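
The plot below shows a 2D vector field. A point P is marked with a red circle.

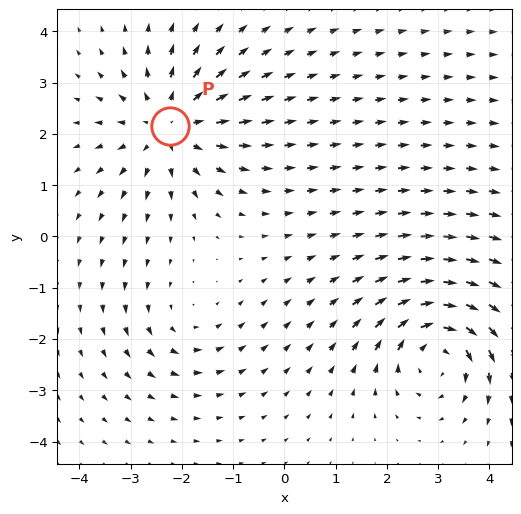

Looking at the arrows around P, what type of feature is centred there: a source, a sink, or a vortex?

source

At P (-2.2, 2.2) the arrows spread outward. Divergence about +4, curl ≈0 — positive divergence with near-zero curl is a source.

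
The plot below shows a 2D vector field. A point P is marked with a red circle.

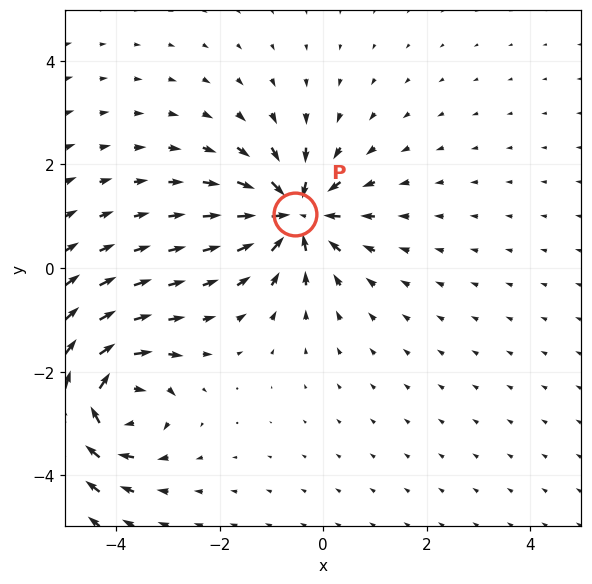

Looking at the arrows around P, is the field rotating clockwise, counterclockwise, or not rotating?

Near P at (-0.6, 1.0) the arrows show no circulation. The curl there is ≈0.

not rotating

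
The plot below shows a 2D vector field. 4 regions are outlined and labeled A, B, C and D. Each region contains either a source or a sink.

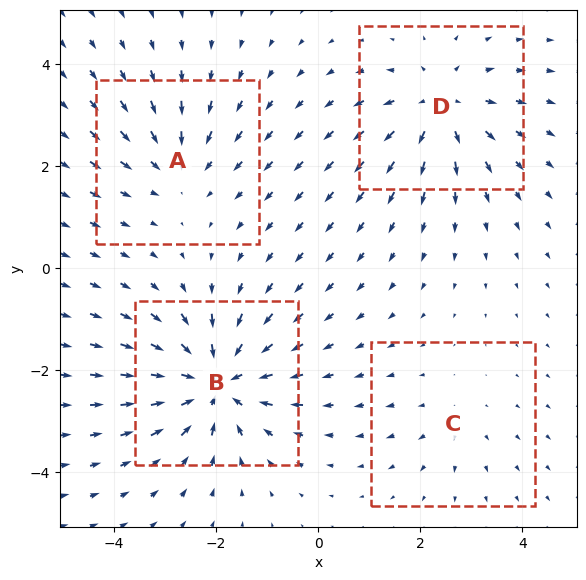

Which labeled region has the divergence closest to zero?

Divergence at each region's feature centre — A: about -3, B: about -7, C: about +2, D: about +5. Region C is closest to zero.

C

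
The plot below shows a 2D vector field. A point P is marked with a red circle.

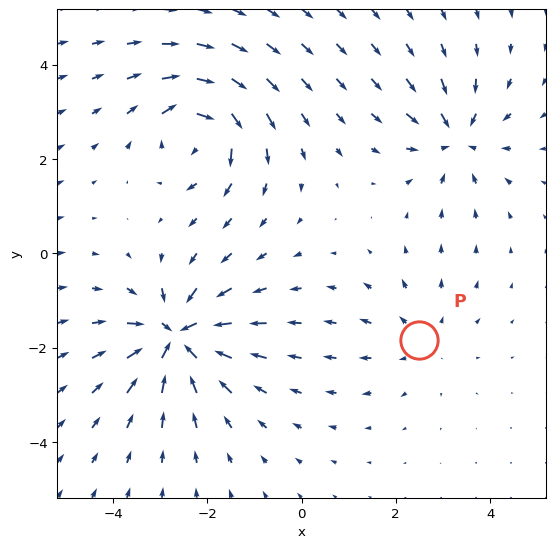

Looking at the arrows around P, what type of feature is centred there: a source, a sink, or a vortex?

source

At P (2.5, -1.8) the arrows spread outward. Divergence about +2, curl ≈0 — positive divergence with near-zero curl is a source.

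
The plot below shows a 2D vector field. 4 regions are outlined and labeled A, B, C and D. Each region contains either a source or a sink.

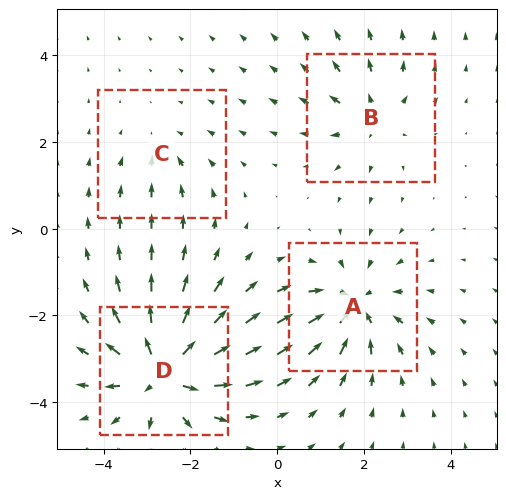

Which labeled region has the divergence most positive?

Divergence at each region's feature centre — A: about -5, B: about +4, C: about -2, D: about +7. Region D is most positive.

D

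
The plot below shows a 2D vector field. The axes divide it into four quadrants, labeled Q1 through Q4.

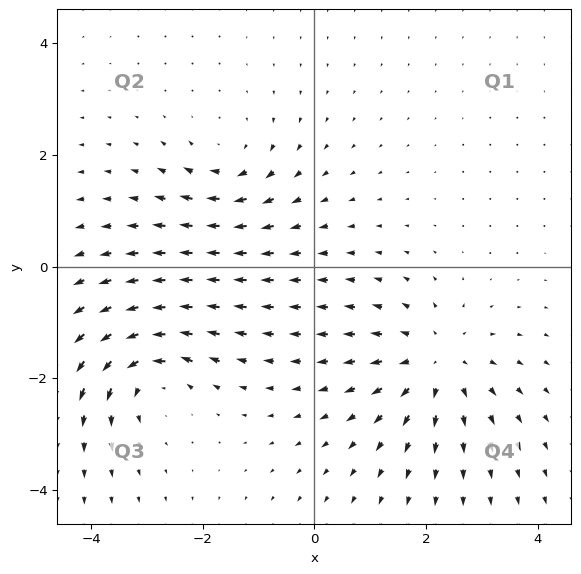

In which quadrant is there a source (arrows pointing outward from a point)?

Q4

The source sits at approximately (2.2, -1.7), which lies in quadrant Q4. The divergence there is about +5, positive as expected for a source.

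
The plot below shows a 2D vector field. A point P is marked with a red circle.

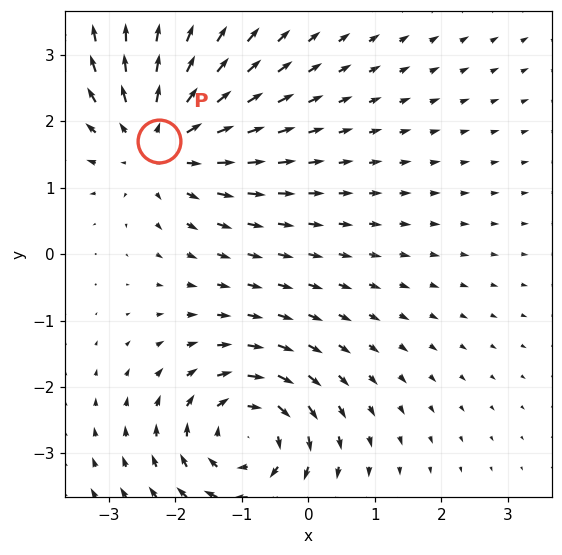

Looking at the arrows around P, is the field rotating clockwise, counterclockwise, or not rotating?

Near P at (-2.2, 1.7) the arrows show no circulation. The curl there is ≈0.

not rotating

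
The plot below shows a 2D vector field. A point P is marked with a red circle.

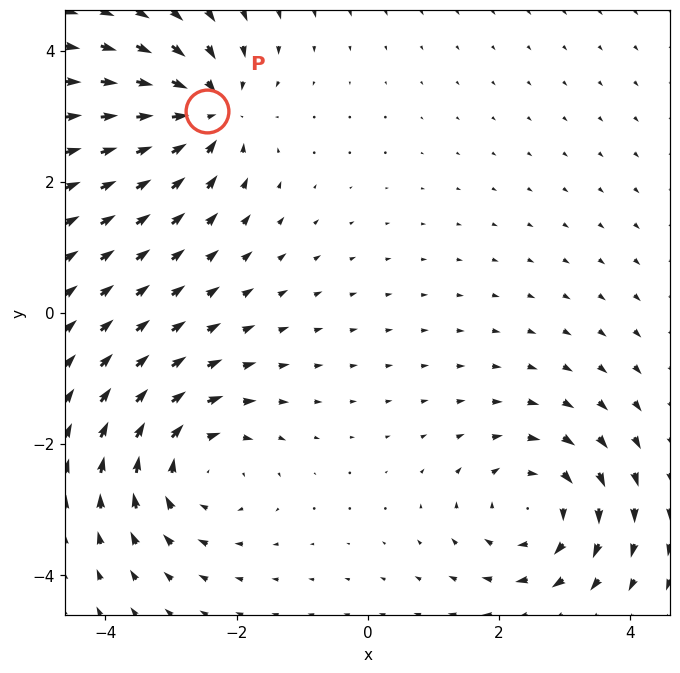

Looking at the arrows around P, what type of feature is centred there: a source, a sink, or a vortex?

sink

At P (-2.4, 3.1) the arrows converge inward. Divergence about -6, curl ≈0 — negative divergence with near-zero curl is a sink.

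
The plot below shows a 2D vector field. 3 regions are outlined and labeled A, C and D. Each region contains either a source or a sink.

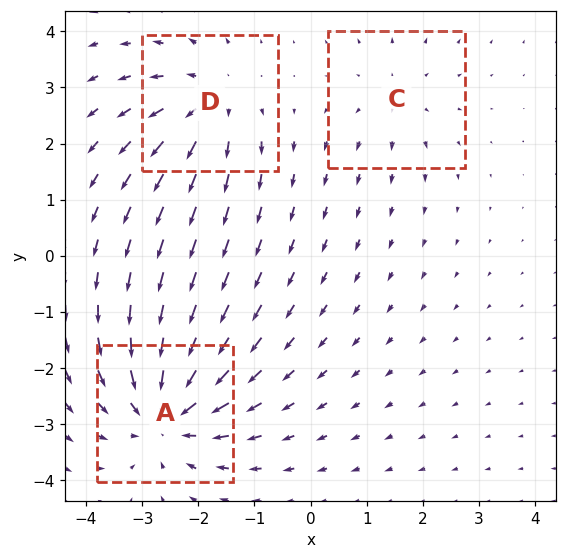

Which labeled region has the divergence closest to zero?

C

Divergence at each region's feature centre — A: about -5, C: about +2, D: about +3. Region C is closest to zero.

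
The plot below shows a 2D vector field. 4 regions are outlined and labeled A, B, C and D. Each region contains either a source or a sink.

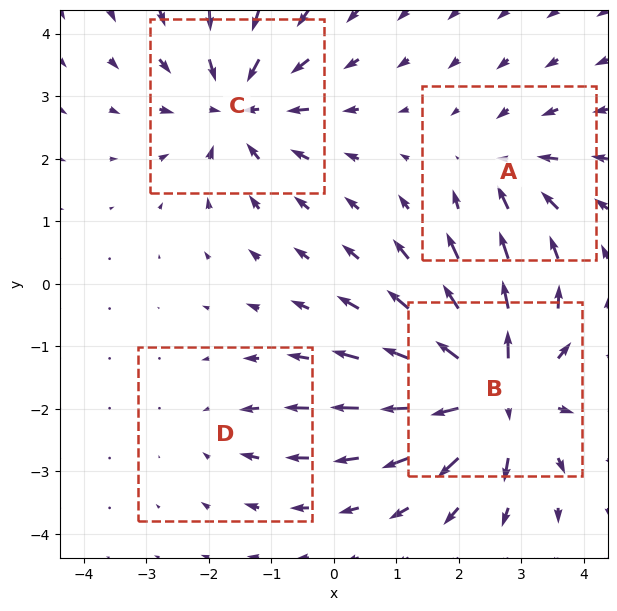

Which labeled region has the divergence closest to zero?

D

Divergence at each region's feature centre — A: about -4, B: about +8, C: about -6, D: about -2. Region D is closest to zero.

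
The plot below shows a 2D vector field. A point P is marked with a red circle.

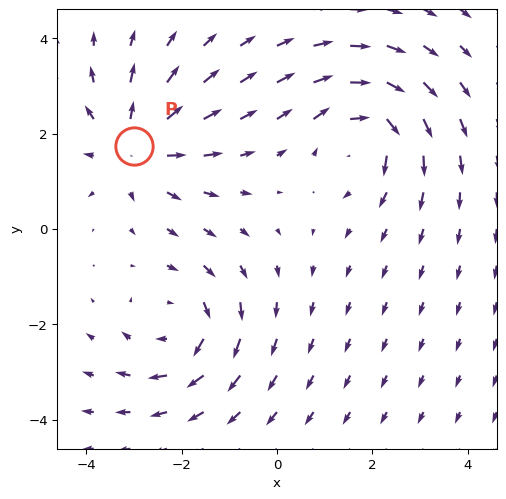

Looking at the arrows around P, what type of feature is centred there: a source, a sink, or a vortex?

source

At P (-3.0, 1.7) the arrows spread outward. Divergence about +4, curl ≈0 — positive divergence with near-zero curl is a source.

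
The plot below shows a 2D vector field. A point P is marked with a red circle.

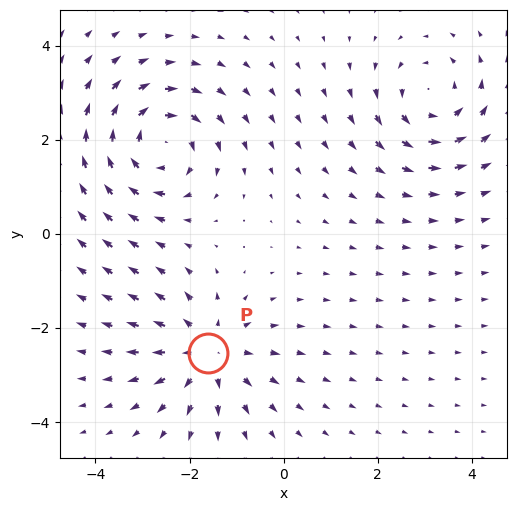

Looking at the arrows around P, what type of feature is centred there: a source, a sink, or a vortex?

At P (-1.6, -2.5) the arrows spread outward. Divergence about +4, curl ≈0 — positive divergence with near-zero curl is a source.

source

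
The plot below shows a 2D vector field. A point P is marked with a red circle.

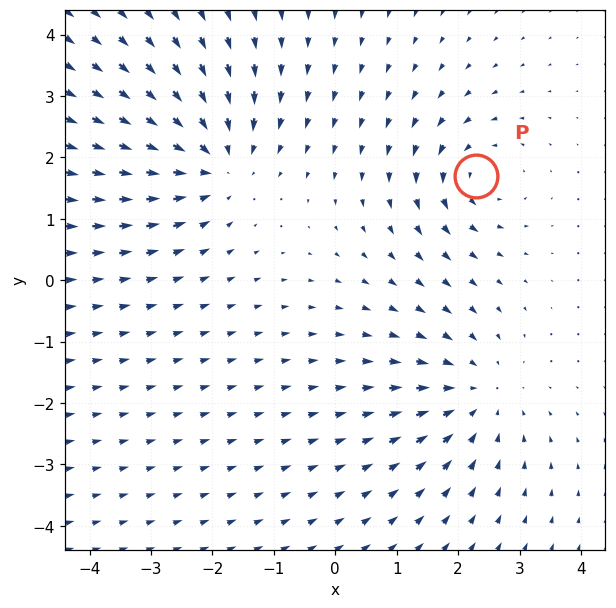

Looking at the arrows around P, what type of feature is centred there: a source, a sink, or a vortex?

At P (2.3, 1.7) the arrows circulate counterclockwise. Divergence ≈0, curl about +5 — near-zero divergence with nonzero curl is a vortex.

vortex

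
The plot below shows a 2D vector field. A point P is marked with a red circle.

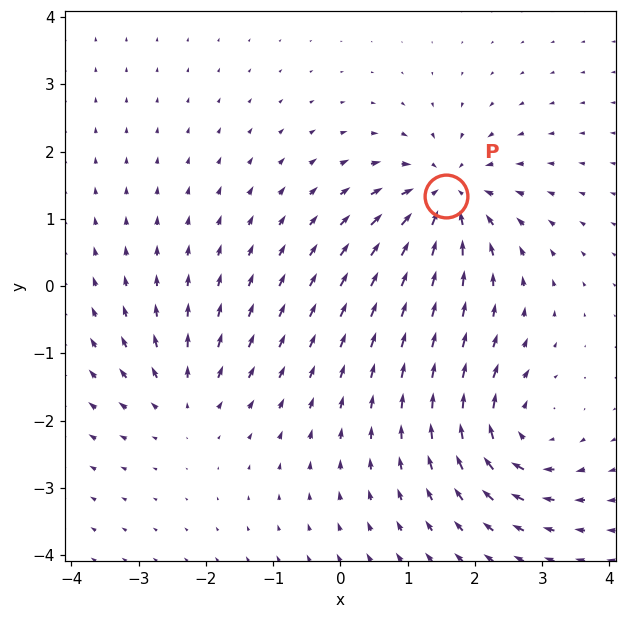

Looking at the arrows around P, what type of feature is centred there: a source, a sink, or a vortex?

sink

At P (1.6, 1.3) the arrows converge inward. Divergence about -7, curl ≈0 — negative divergence with near-zero curl is a sink.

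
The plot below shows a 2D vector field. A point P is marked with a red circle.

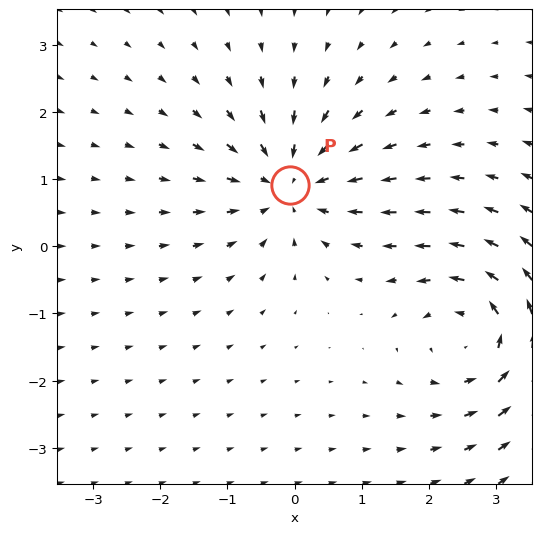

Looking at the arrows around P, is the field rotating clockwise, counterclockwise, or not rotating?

Near P at (-0.1, 0.9) the arrows show no circulation. The curl there is ≈0.

not rotating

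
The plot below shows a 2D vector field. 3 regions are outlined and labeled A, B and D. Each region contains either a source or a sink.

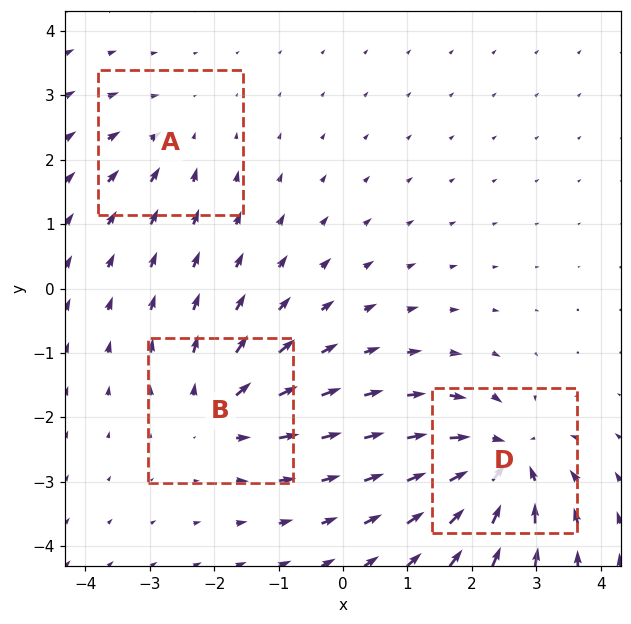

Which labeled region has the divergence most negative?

Divergence at each region's feature centre — A: about -3, B: about +4, D: about -6. Region D is most negative.

D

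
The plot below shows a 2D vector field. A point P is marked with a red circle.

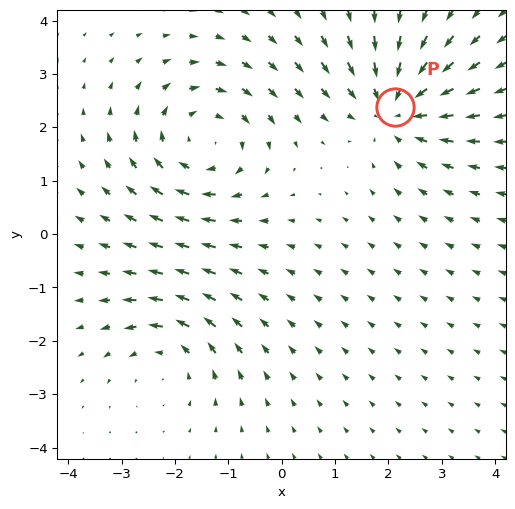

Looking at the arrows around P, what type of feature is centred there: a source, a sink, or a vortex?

At P (2.1, 2.4) the arrows converge inward. Divergence about -4, curl ≈0 — negative divergence with near-zero curl is a sink.

sink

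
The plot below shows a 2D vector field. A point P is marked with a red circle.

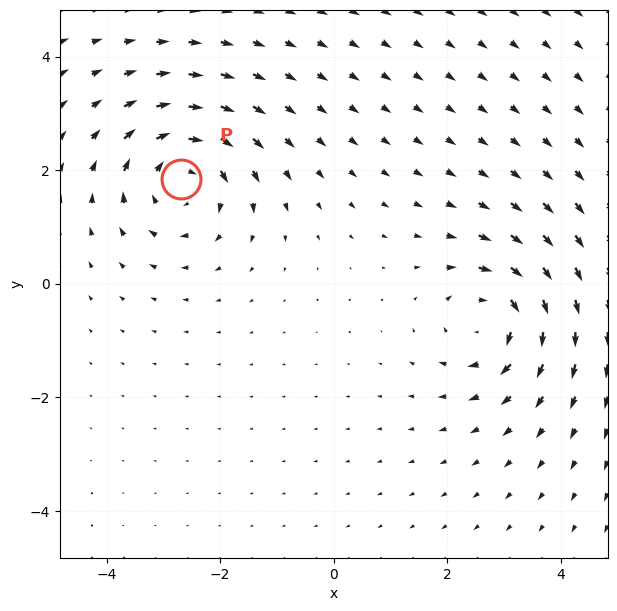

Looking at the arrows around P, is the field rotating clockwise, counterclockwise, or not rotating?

Near P at (-2.7, 1.8) the arrows circulate clockwise. The curl (z-component) there is about -6; negative curl means clockwise rotation.

clockwise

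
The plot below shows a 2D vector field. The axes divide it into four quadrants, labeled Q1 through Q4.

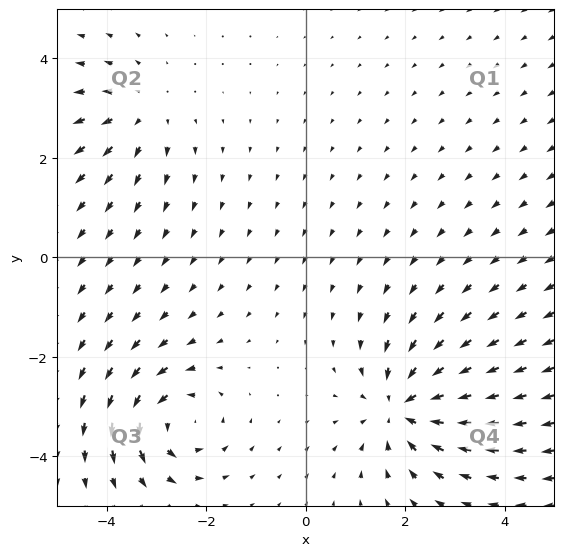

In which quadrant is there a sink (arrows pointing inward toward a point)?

The sink sits at approximately (2.0, -3.0), which lies in quadrant Q4. The divergence there is about -5, negative as expected for a sink.

Q4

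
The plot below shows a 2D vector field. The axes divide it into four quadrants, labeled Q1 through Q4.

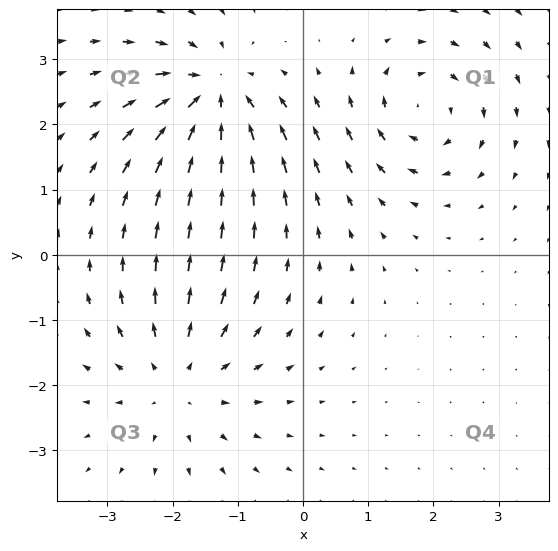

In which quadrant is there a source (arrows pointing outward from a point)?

The source sits at approximately (-1.9, -1.9), which lies in quadrant Q3. The divergence there is about +4, positive as expected for a source.

Q3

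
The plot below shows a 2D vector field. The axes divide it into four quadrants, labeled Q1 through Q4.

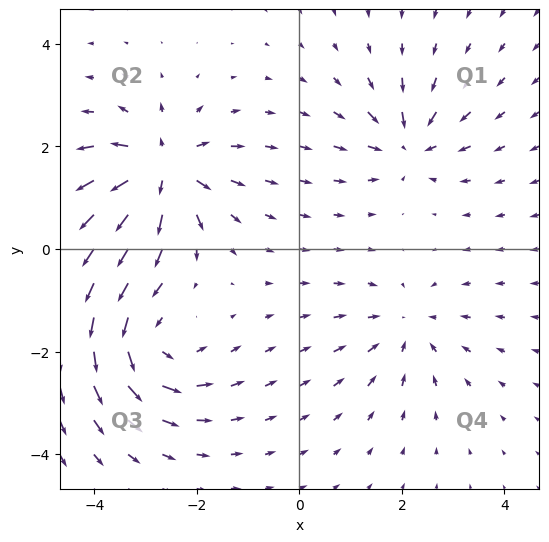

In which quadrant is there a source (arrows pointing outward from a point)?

The source sits at approximately (-2.7, 1.5), which lies in quadrant Q2. The divergence there is about +7, positive as expected for a source.

Q2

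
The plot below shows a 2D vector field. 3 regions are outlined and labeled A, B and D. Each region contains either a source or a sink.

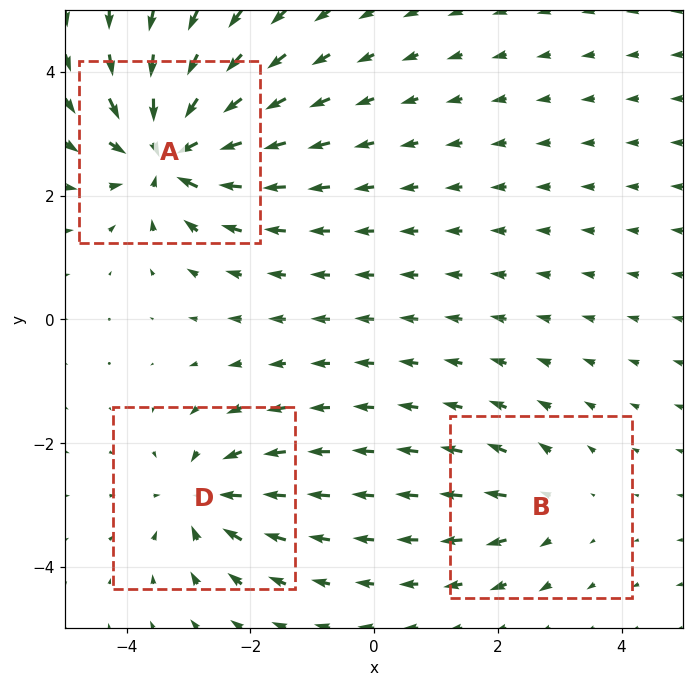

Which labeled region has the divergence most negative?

A

Divergence at each region's feature centre — A: about -6, B: about +2, D: about -4. Region A is most negative.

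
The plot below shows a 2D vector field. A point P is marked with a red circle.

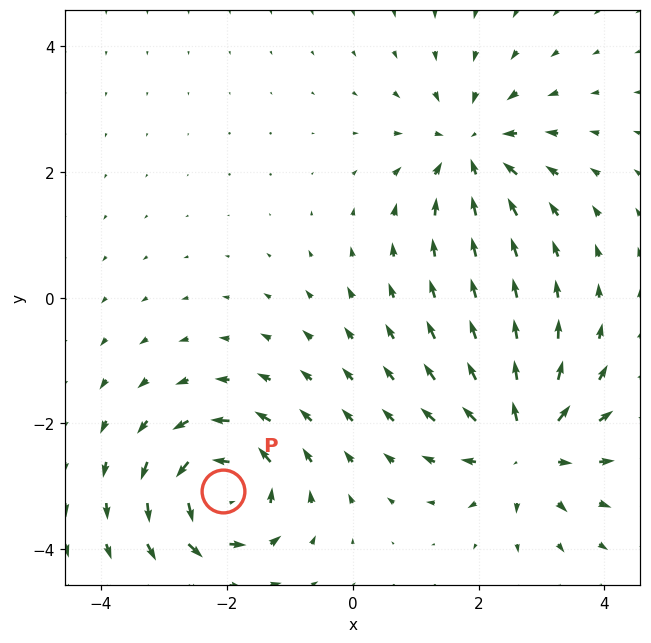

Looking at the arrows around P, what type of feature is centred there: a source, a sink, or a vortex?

vortex

At P (-2.1, -3.1) the arrows circulate counterclockwise. Divergence ≈0, curl about +7 — near-zero divergence with nonzero curl is a vortex.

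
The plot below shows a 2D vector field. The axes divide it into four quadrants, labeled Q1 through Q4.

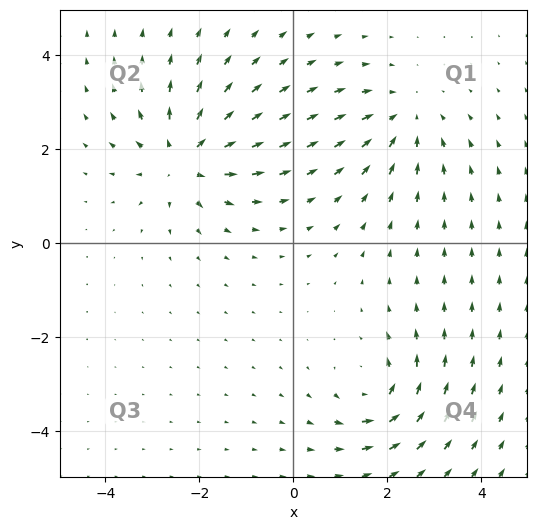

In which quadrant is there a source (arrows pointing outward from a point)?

The source sits at approximately (-2.3, 1.8), which lies in quadrant Q2. The divergence there is about +5, positive as expected for a source.

Q2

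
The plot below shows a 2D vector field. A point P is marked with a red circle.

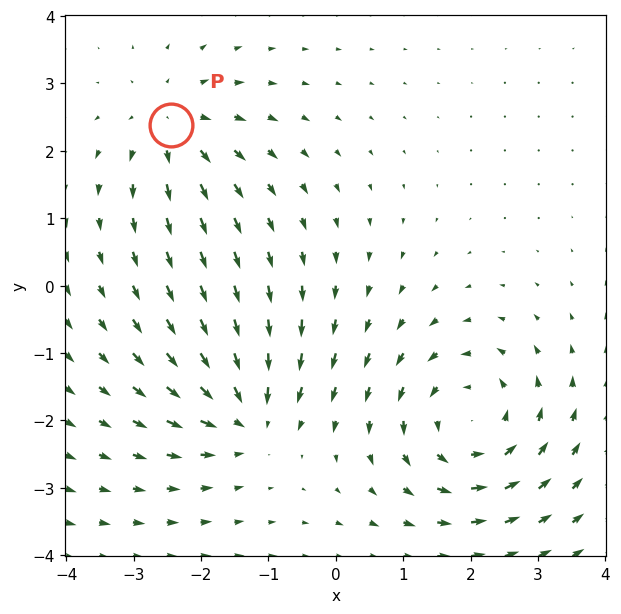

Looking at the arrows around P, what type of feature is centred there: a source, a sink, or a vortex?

source

At P (-2.4, 2.4) the arrows spread outward. Divergence about +3, curl ≈0 — positive divergence with near-zero curl is a source.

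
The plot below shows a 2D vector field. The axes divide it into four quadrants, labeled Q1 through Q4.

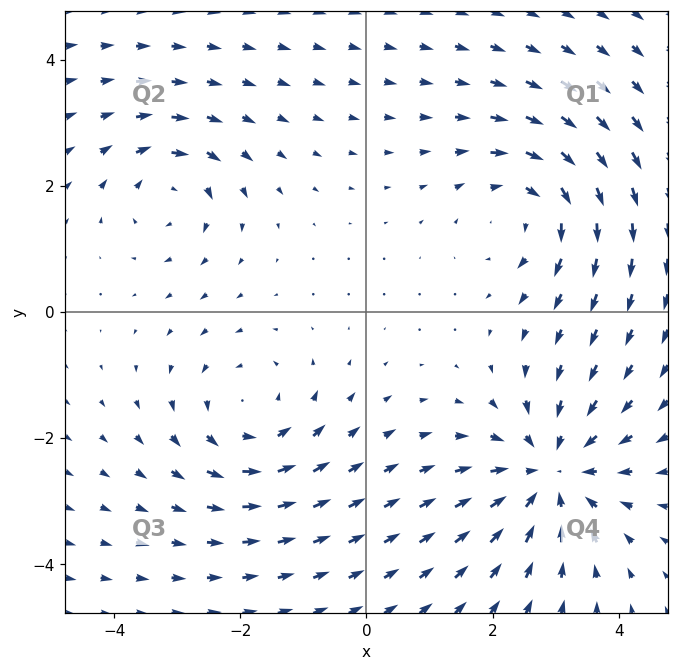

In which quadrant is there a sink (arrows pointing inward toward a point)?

The sink sits at approximately (2.9, -2.5), which lies in quadrant Q4. The divergence there is about -4, negative as expected for a sink.

Q4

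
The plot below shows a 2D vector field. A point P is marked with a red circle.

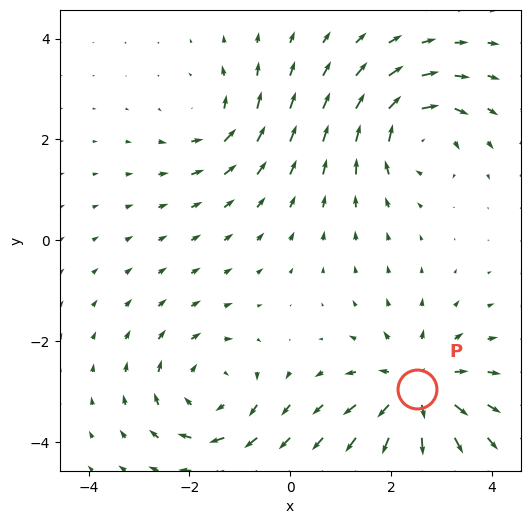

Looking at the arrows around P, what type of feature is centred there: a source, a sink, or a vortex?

At P (2.5, -2.9) the arrows spread outward. Divergence about +5, curl ≈0 — positive divergence with near-zero curl is a source.

source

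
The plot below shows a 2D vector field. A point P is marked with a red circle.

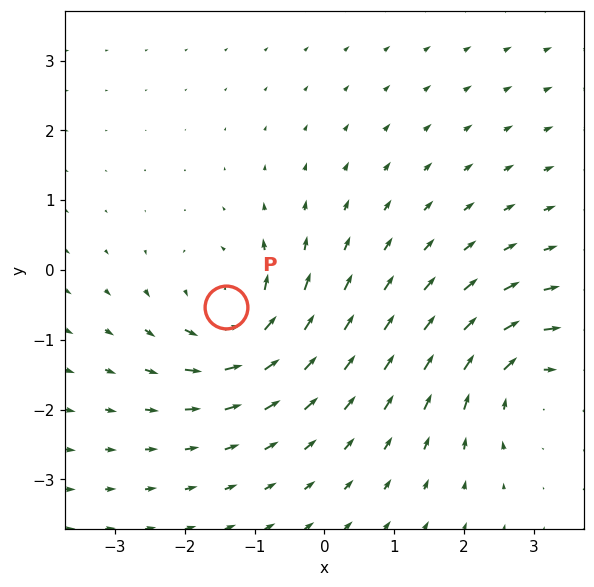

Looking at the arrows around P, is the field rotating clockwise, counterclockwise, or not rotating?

counterclockwise

Near P at (-1.4, -0.5) the arrows circulate counterclockwise. The curl (z-component) there is about +4; positive curl means counterclockwise rotation.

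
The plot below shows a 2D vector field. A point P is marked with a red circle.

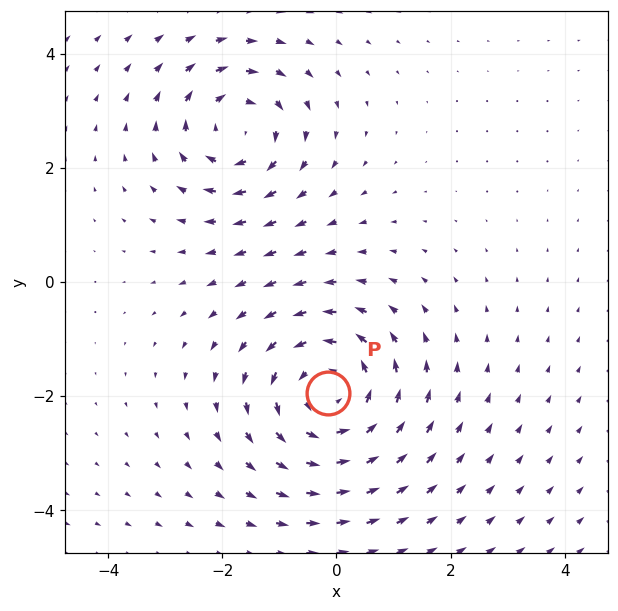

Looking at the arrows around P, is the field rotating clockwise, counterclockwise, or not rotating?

Near P at (-0.1, -2.0) the arrows circulate counterclockwise. The curl (z-component) there is about +4; positive curl means counterclockwise rotation.

counterclockwise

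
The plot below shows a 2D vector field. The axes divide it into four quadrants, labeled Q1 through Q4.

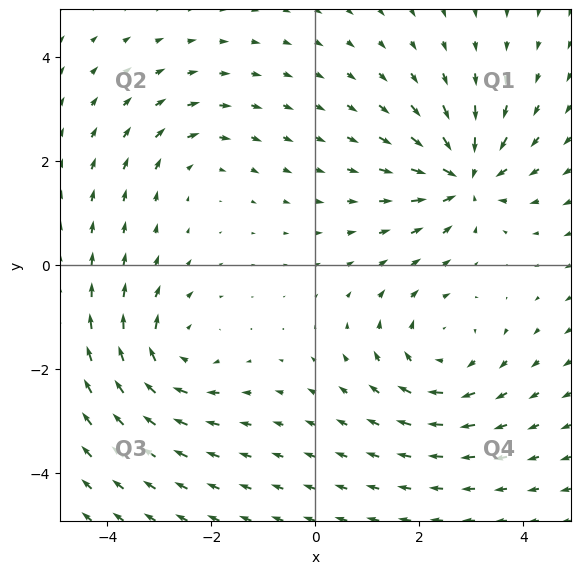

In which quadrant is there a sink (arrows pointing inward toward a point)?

Q1

The sink sits at approximately (2.9, 1.7), which lies in quadrant Q1. The divergence there is about -6, negative as expected for a sink.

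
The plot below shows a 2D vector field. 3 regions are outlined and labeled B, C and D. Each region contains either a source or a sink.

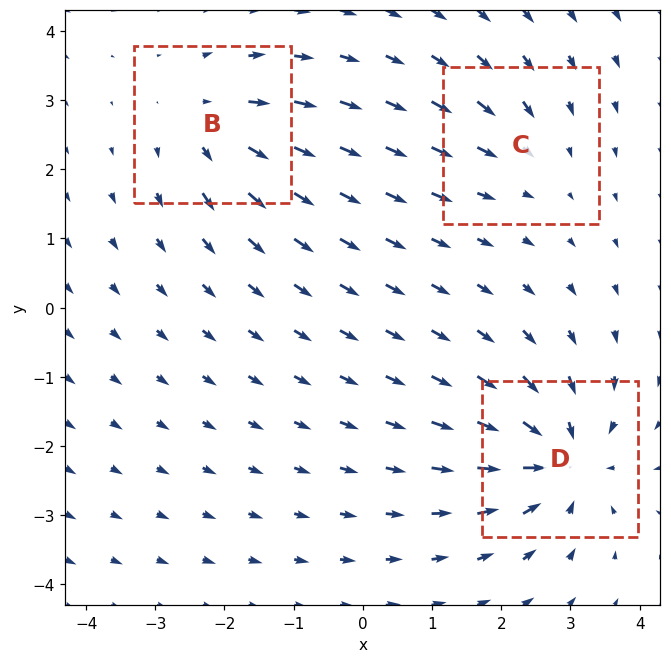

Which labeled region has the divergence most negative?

Divergence at each region's feature centre — B: about +4, C: about -2, D: about -5. Region D is most negative.

D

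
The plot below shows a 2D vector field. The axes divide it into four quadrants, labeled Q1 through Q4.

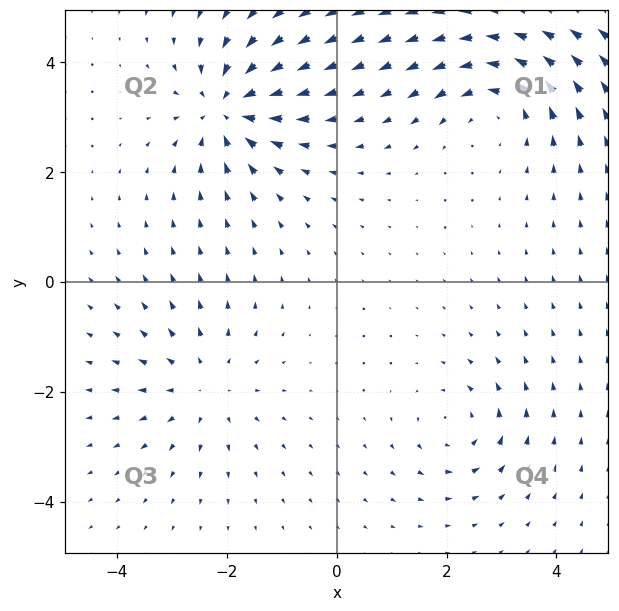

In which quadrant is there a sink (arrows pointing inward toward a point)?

Q2

The sink sits at approximately (-2.0, 3.1), which lies in quadrant Q2. The divergence there is about -6, negative as expected for a sink.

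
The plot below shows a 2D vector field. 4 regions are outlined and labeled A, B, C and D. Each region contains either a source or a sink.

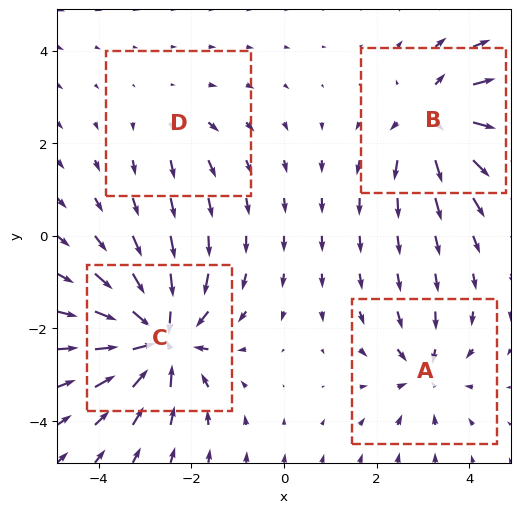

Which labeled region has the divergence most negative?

Divergence at each region's feature centre — A: about -4, B: about +5, C: about -8, D: about +2. Region C is most negative.

C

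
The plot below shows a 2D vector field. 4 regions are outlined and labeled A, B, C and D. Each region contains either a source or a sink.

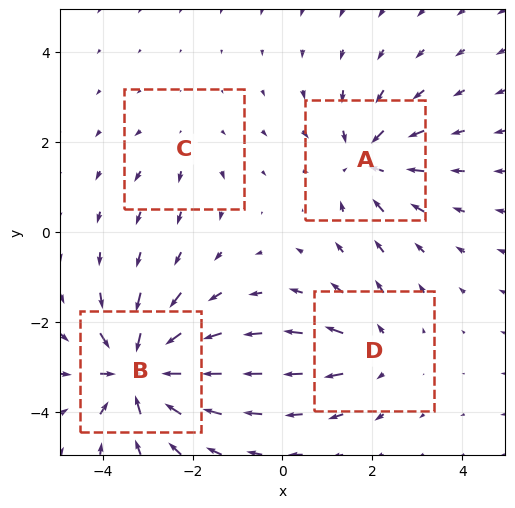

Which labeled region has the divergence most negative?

Divergence at each region's feature centre — A: about -5, B: about -7, C: about +2, D: about +4. Region B is most negative.

B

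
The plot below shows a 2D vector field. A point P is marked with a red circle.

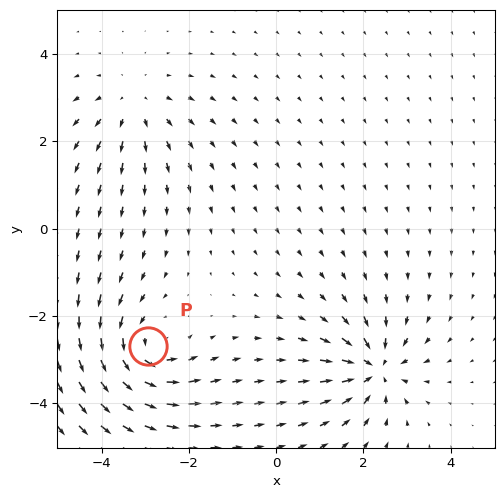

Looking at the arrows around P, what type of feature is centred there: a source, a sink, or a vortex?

At P (-2.9, -2.7) the arrows circulate counterclockwise. Divergence ≈0, curl about +5 — near-zero divergence with nonzero curl is a vortex.

vortex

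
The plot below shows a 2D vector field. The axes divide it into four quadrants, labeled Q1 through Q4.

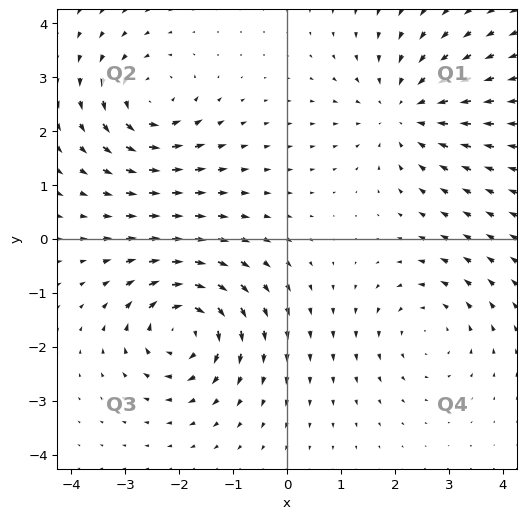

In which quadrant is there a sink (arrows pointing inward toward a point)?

Q1

The sink sits at approximately (2.2, 2.4), which lies in quadrant Q1. The divergence there is about -3, negative as expected for a sink.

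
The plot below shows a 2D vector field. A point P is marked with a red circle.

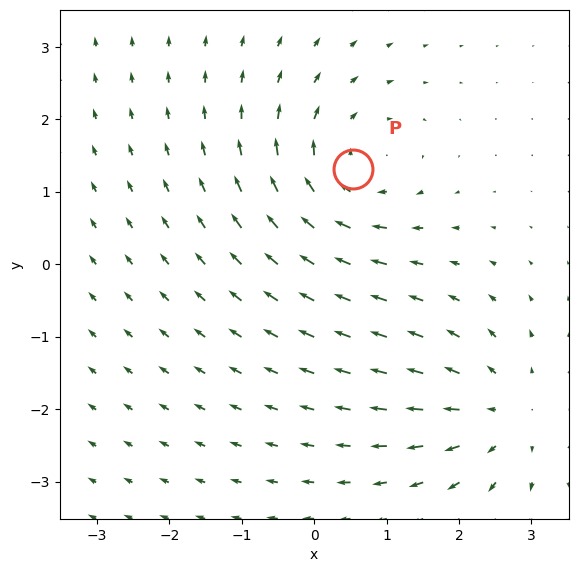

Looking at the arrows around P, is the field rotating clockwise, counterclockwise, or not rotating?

clockwise

Near P at (0.5, 1.3) the arrows circulate clockwise. The curl (z-component) there is about -4; negative curl means clockwise rotation.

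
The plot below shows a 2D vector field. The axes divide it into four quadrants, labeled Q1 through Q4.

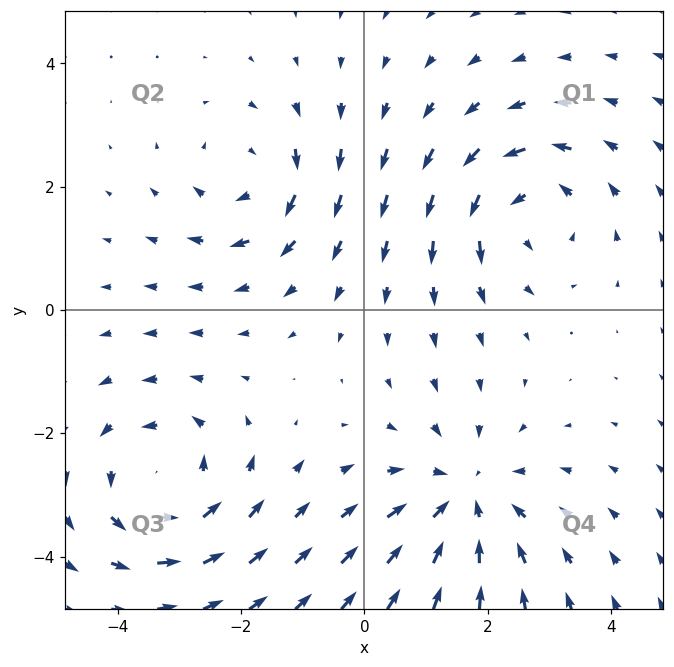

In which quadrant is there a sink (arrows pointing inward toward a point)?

The sink sits at approximately (1.6, -3.0), which lies in quadrant Q4. The divergence there is about -4, negative as expected for a sink.

Q4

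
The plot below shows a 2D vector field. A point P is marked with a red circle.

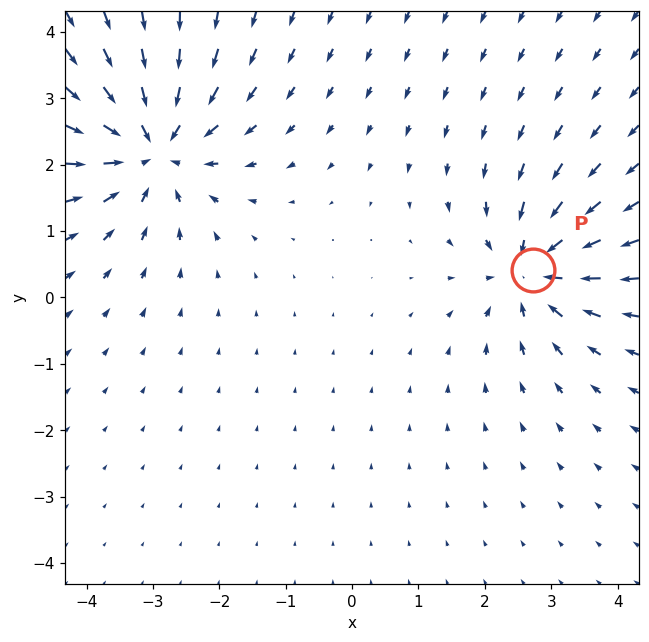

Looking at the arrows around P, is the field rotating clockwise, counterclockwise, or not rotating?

Near P at (2.7, 0.4) the arrows show no circulation. The curl there is ≈0.

not rotating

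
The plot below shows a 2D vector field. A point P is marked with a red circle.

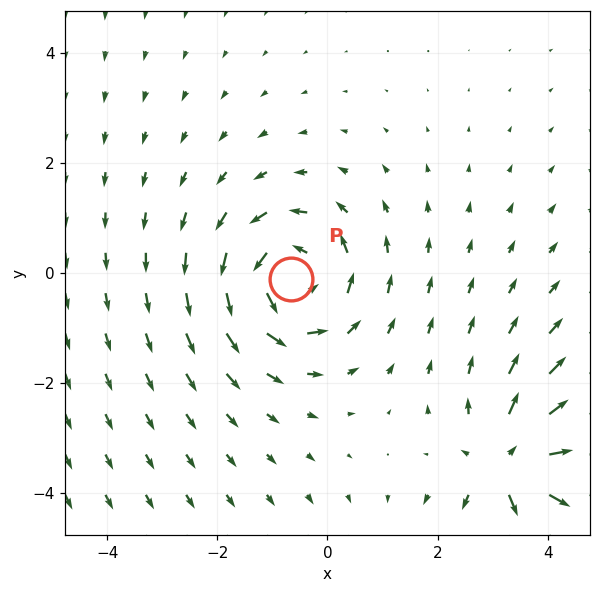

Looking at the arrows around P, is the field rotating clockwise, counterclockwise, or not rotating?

counterclockwise

Near P at (-0.7, -0.1) the arrows circulate counterclockwise. The curl (z-component) there is about +3; positive curl means counterclockwise rotation.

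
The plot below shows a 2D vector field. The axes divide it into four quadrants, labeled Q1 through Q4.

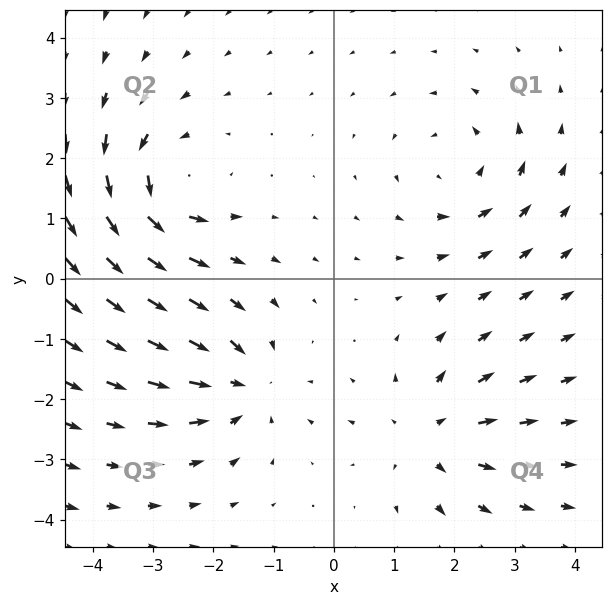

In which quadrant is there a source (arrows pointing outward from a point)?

The source sits at approximately (1.6, -2.6), which lies in quadrant Q4. The divergence there is about +3, positive as expected for a source.

Q4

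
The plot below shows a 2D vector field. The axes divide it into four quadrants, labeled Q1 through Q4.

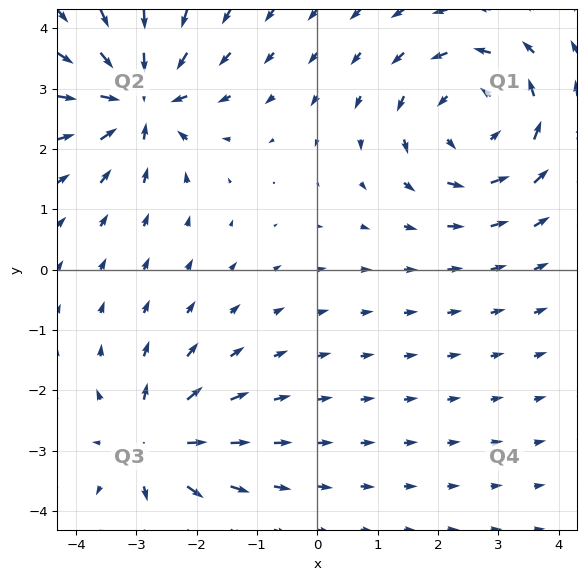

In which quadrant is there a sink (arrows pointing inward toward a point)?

The sink sits at approximately (-2.9, 2.8), which lies in quadrant Q2. The divergence there is about -5, negative as expected for a sink.

Q2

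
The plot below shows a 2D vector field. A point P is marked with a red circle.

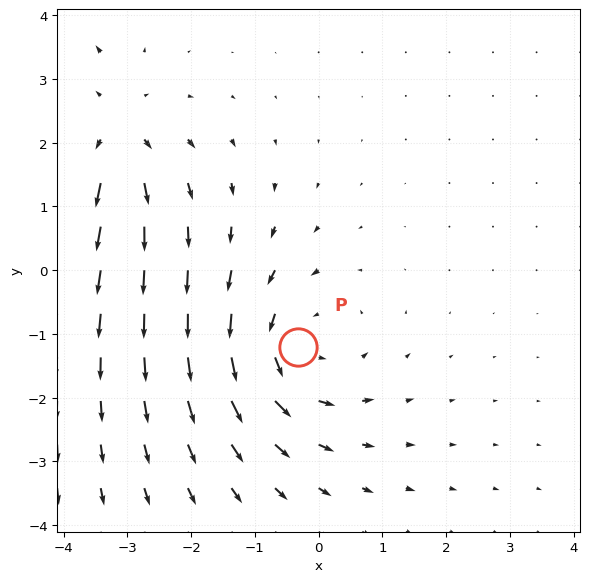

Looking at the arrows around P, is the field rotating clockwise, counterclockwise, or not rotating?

counterclockwise

Near P at (-0.3, -1.2) the arrows circulate counterclockwise. The curl (z-component) there is about +4; positive curl means counterclockwise rotation.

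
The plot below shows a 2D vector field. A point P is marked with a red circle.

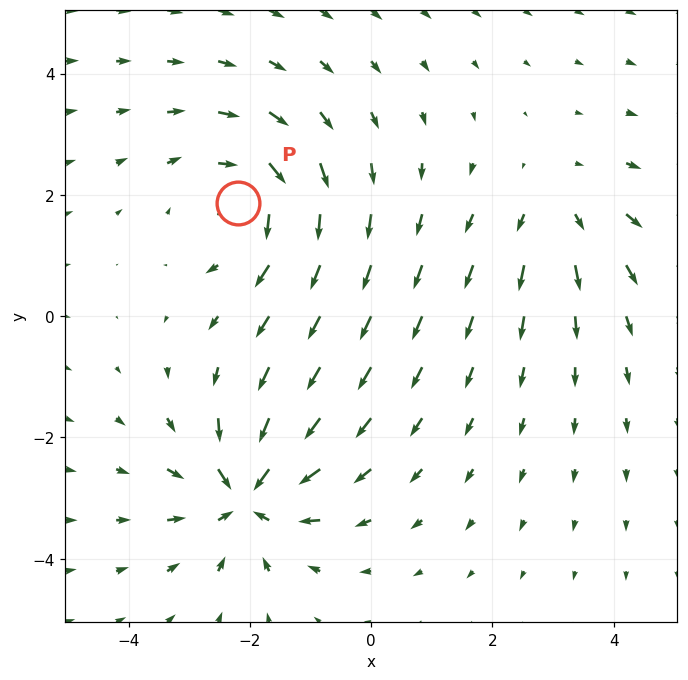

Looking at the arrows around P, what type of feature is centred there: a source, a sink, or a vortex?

vortex

At P (-2.2, 1.9) the arrows circulate clockwise. Divergence ≈0, curl about -3 — near-zero divergence with nonzero curl is a vortex.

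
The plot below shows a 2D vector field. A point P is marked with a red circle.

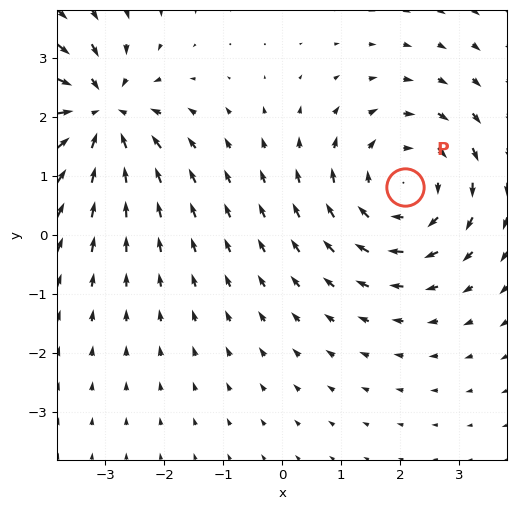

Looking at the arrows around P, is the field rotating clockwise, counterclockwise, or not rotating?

clockwise

Near P at (2.1, 0.8) the arrows circulate clockwise. The curl (z-component) there is about -4; negative curl means clockwise rotation.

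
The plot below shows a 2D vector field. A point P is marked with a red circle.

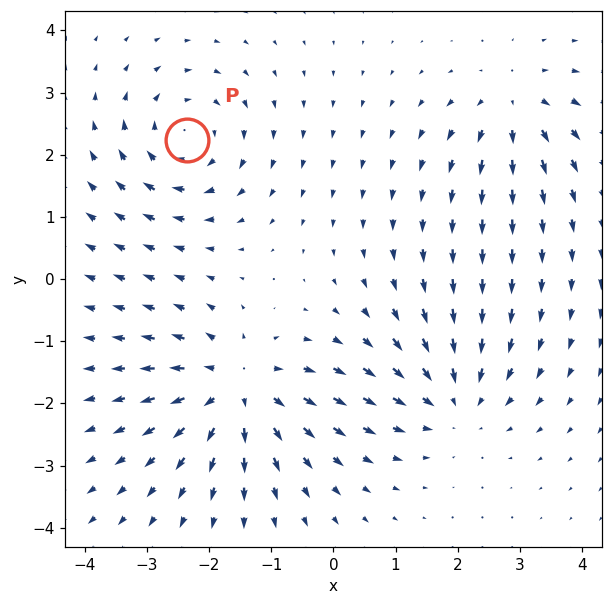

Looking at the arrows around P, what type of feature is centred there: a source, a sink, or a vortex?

At P (-2.4, 2.2) the arrows circulate clockwise. Divergence ≈0, curl about -4 — near-zero divergence with nonzero curl is a vortex.

vortex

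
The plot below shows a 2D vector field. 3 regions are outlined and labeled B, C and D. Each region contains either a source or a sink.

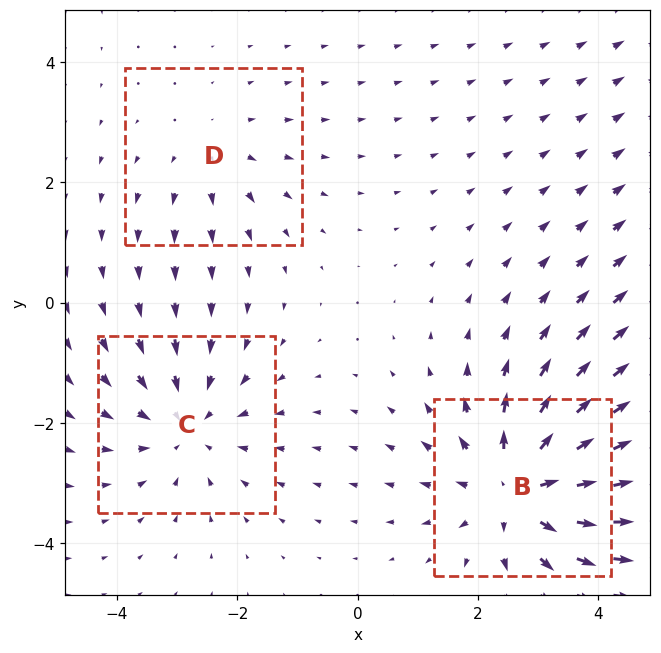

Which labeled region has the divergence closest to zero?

Divergence at each region's feature centre — B: about +4, C: about -3, D: about +2. Region D is closest to zero.

D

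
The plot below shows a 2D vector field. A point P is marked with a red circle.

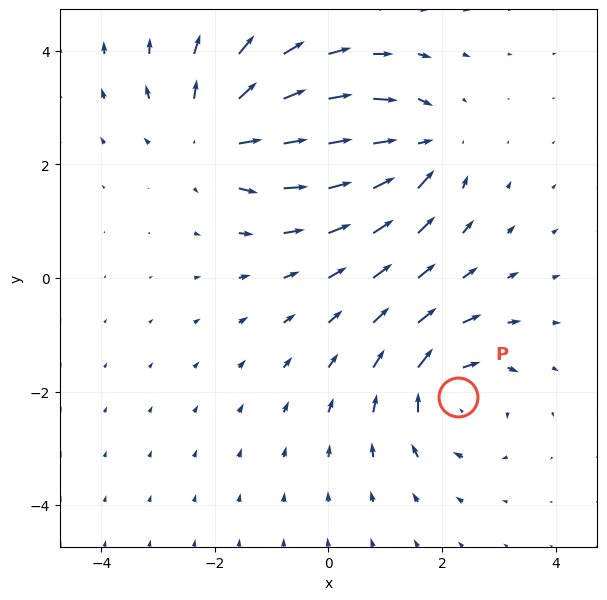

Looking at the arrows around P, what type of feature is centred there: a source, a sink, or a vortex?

At P (2.3, -2.1) the arrows circulate clockwise. Divergence ≈0, curl about -4 — near-zero divergence with nonzero curl is a vortex.

vortex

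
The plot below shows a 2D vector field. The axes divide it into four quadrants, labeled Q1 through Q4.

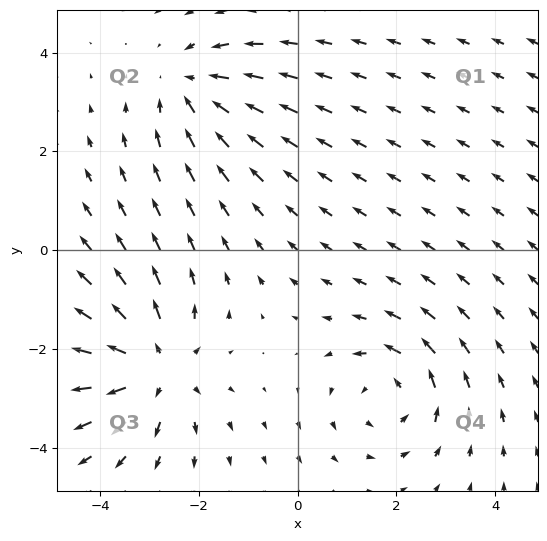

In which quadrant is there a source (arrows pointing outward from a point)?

The source sits at approximately (-2.9, -2.4), which lies in quadrant Q3. The divergence there is about +4, positive as expected for a source.

Q3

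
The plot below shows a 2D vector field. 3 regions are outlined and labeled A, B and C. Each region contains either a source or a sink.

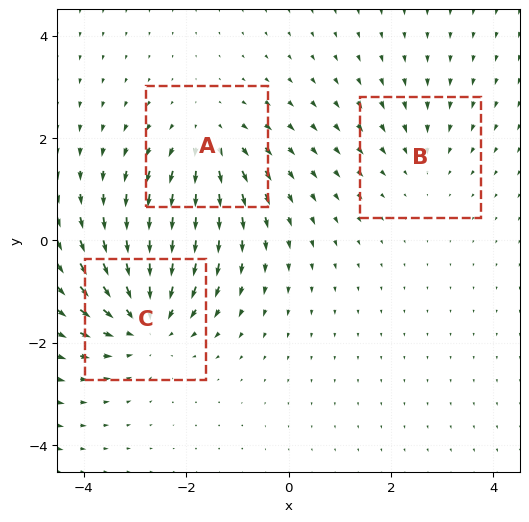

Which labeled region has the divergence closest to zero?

Divergence at each region's feature centre — A: about +3, B: about -2, C: about -4. Region B is closest to zero.

B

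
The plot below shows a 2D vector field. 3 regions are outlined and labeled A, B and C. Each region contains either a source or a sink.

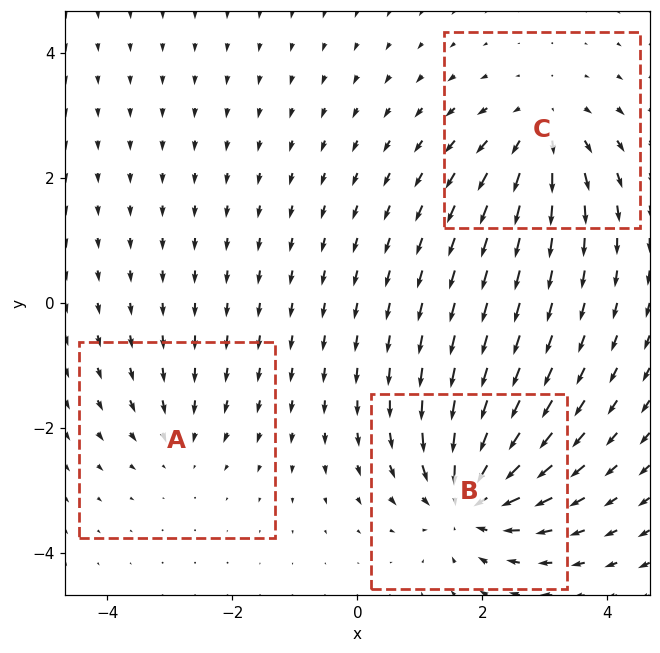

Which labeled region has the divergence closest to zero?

A

Divergence at each region's feature centre — A: about -2, B: about -5, C: about +4. Region A is closest to zero.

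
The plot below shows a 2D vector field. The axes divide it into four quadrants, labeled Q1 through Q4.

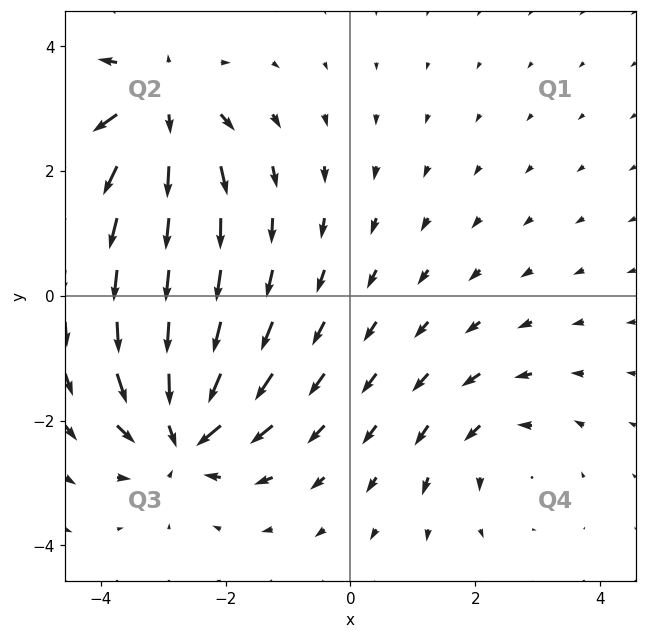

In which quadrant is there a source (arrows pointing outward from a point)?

Q2

The source sits at approximately (-3.1, 3.0), which lies in quadrant Q2. The divergence there is about +6, positive as expected for a source.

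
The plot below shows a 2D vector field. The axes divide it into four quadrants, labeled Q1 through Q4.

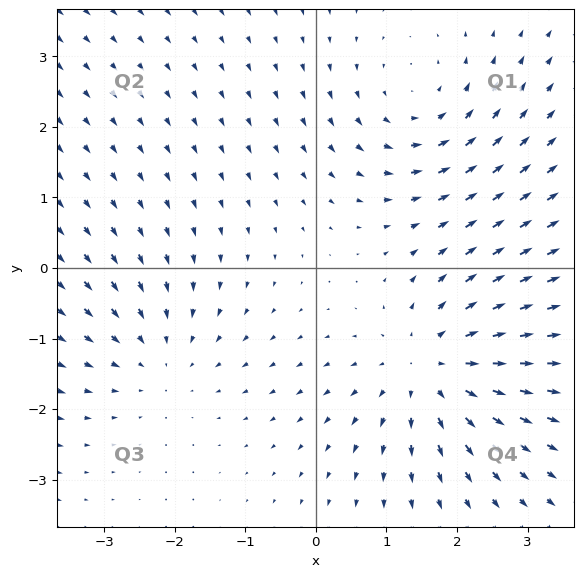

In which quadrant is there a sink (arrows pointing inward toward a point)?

Q3

The sink sits at approximately (-2.2, -1.3), which lies in quadrant Q3. The divergence there is about -2, negative as expected for a sink.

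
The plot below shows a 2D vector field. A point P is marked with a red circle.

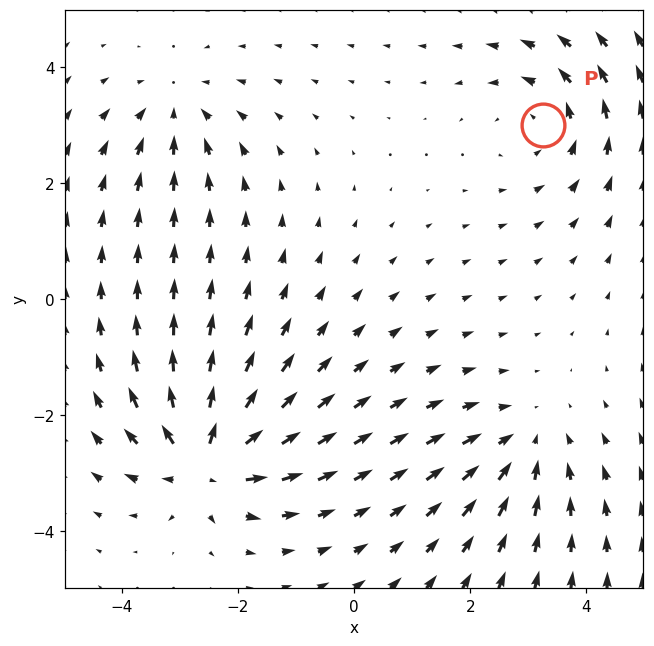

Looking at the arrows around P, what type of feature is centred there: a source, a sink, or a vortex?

vortex

At P (3.3, 3.0) the arrows circulate counterclockwise. Divergence ≈0, curl about +3 — near-zero divergence with nonzero curl is a vortex.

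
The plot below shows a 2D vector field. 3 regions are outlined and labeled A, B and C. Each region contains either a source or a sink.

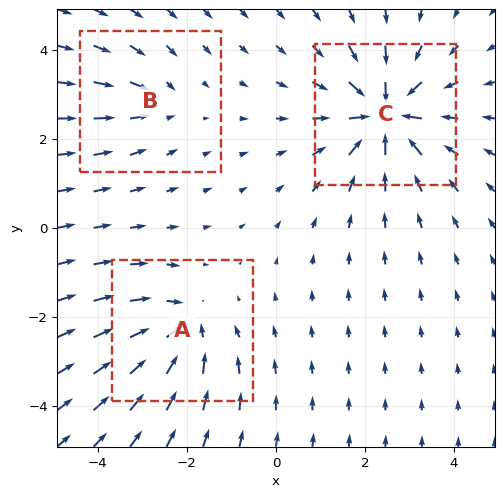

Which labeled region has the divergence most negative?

Divergence at each region's feature centre — A: about -4, B: about -2, C: about -6. Region C is most negative.

C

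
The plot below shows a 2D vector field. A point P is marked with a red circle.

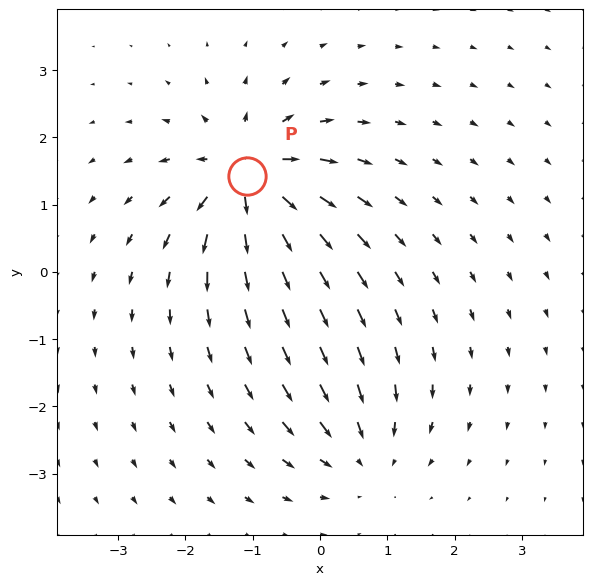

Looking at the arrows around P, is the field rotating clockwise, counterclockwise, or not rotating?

Near P at (-1.1, 1.4) the arrows show no circulation. The curl there is ≈0.

not rotating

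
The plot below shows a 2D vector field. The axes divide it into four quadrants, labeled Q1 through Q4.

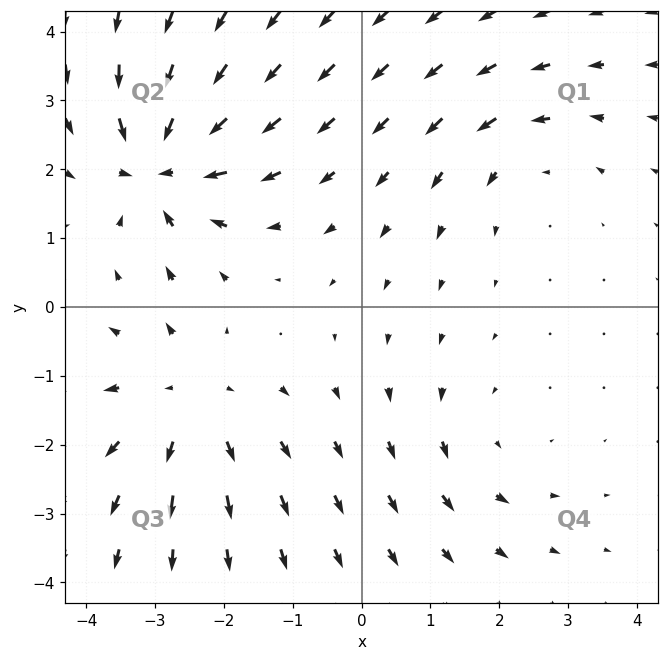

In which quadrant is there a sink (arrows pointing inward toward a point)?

Q2

The sink sits at approximately (-2.9, 2.1), which lies in quadrant Q2. The divergence there is about -7, negative as expected for a sink.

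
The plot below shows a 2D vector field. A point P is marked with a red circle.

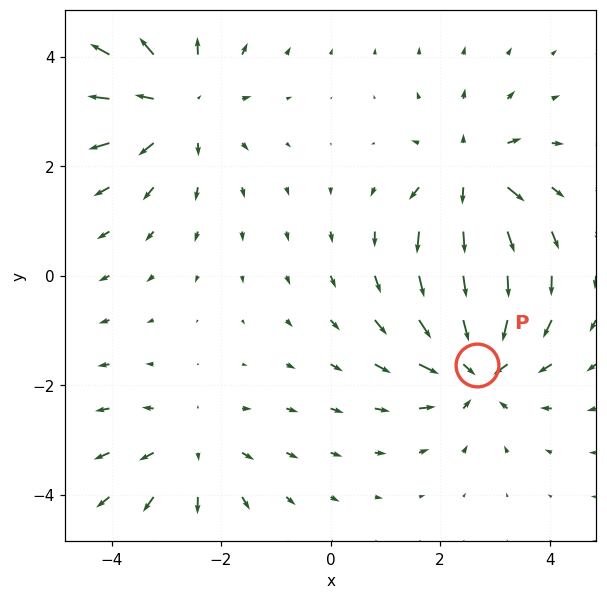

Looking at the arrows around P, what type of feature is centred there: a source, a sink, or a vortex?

At P (2.7, -1.6) the arrows converge inward. Divergence about -5, curl ≈0 — negative divergence with near-zero curl is a sink.

sink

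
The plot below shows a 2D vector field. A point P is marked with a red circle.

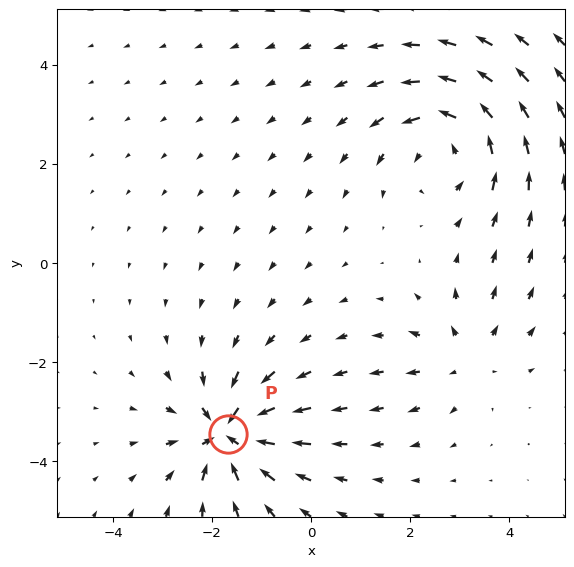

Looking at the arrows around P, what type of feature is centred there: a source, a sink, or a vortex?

At P (-1.7, -3.5) the arrows converge inward. Divergence about -6, curl ≈0 — negative divergence with near-zero curl is a sink.

sink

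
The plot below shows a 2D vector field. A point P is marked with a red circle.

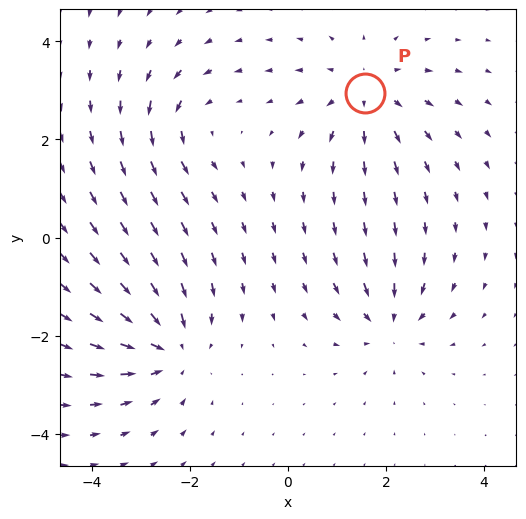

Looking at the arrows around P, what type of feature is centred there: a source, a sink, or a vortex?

At P (1.6, 2.9) the arrows spread outward. Divergence about +4, curl ≈0 — positive divergence with near-zero curl is a source.

source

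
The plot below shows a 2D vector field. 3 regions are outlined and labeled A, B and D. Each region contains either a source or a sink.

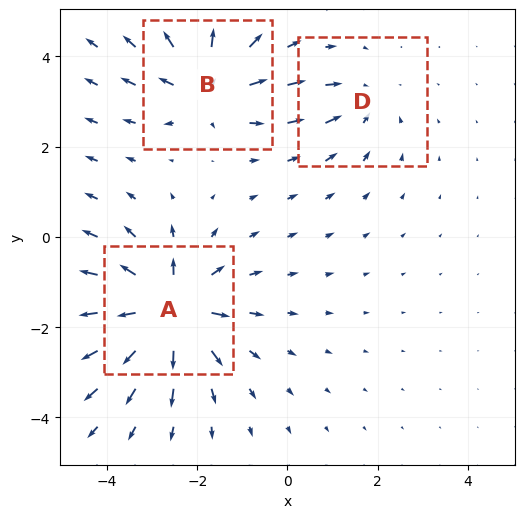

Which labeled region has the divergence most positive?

A

Divergence at each region's feature centre — A: about +5, B: about +4, D: about -2. Region A is most positive.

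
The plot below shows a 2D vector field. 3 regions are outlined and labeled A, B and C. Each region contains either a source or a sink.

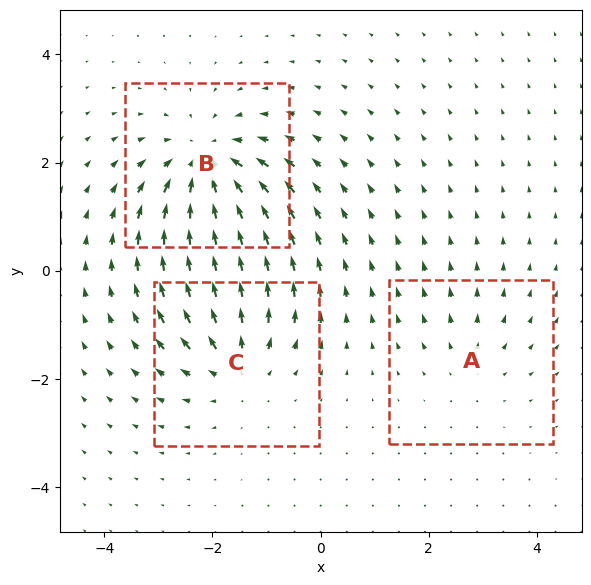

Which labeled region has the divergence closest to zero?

A

Divergence at each region's feature centre — A: about +2, B: about -5, C: about +3. Region A is closest to zero.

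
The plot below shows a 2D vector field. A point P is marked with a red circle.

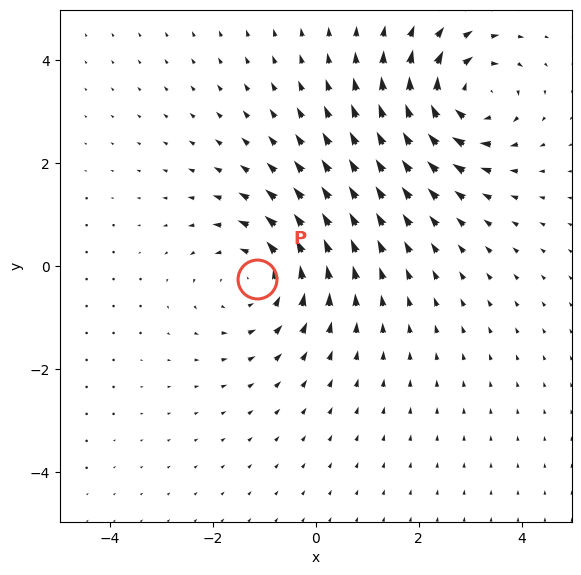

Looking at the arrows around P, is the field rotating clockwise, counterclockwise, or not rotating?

Near P at (-1.1, -0.3) the arrows circulate counterclockwise. The curl (z-component) there is about +3; positive curl means counterclockwise rotation.

counterclockwise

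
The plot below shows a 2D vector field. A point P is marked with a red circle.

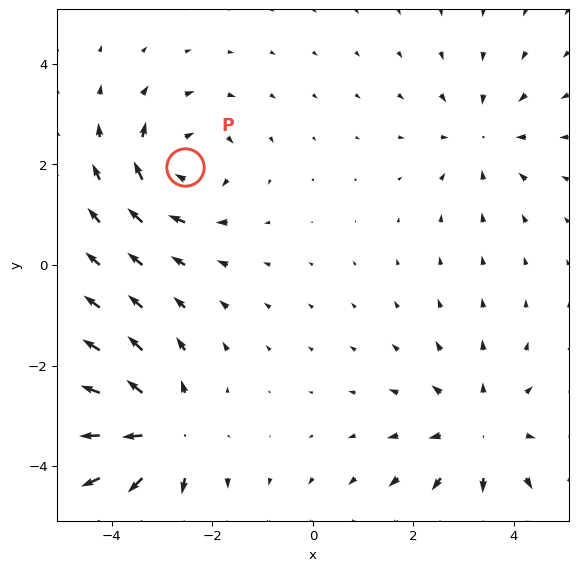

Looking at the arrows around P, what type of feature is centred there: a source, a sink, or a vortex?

vortex

At P (-2.5, 2.0) the arrows circulate clockwise. Divergence ≈0, curl about -4 — near-zero divergence with nonzero curl is a vortex.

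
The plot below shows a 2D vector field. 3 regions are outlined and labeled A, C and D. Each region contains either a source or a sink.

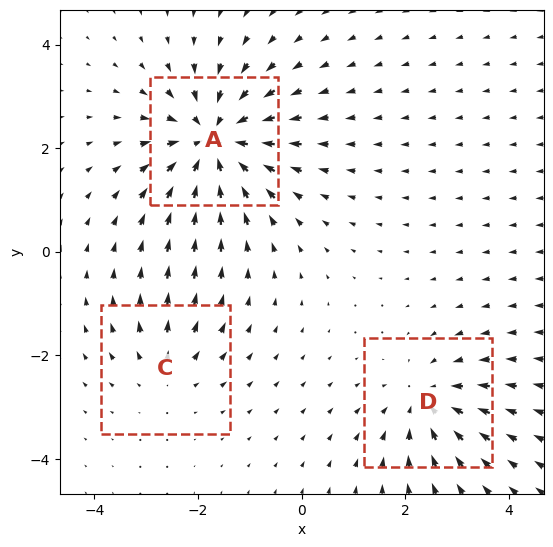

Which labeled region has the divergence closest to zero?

Divergence at each region's feature centre — A: about -5, C: about +2, D: about -3. Region C is closest to zero.

C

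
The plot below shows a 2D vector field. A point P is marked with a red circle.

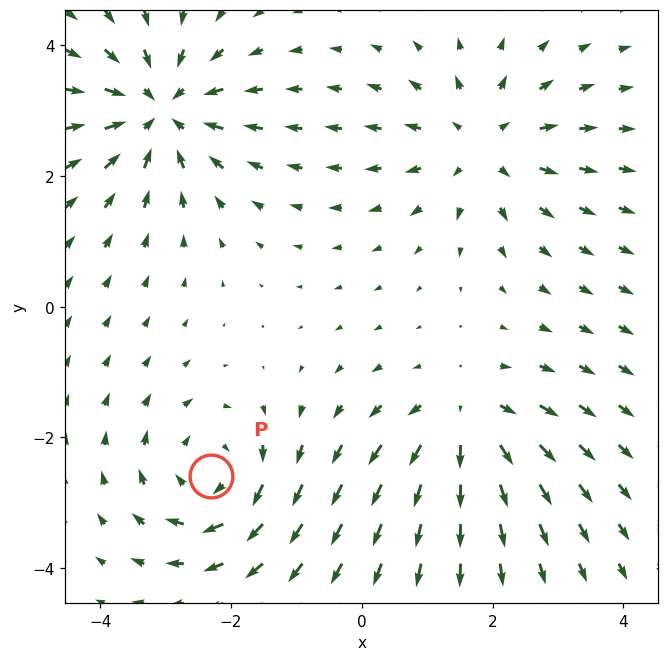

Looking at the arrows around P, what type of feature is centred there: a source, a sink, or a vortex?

vortex

At P (-2.3, -2.6) the arrows circulate clockwise. Divergence ≈0, curl about -5 — near-zero divergence with nonzero curl is a vortex.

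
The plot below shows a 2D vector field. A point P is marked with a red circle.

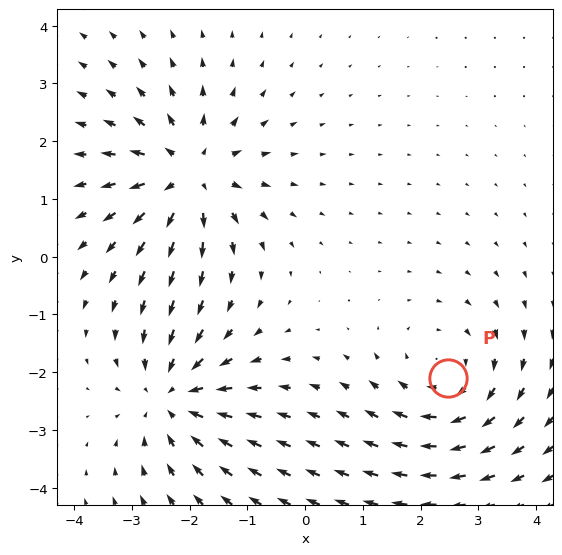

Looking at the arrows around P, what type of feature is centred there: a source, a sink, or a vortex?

At P (2.5, -2.1) the arrows circulate clockwise. Divergence ≈0, curl about -4 — near-zero divergence with nonzero curl is a vortex.

vortex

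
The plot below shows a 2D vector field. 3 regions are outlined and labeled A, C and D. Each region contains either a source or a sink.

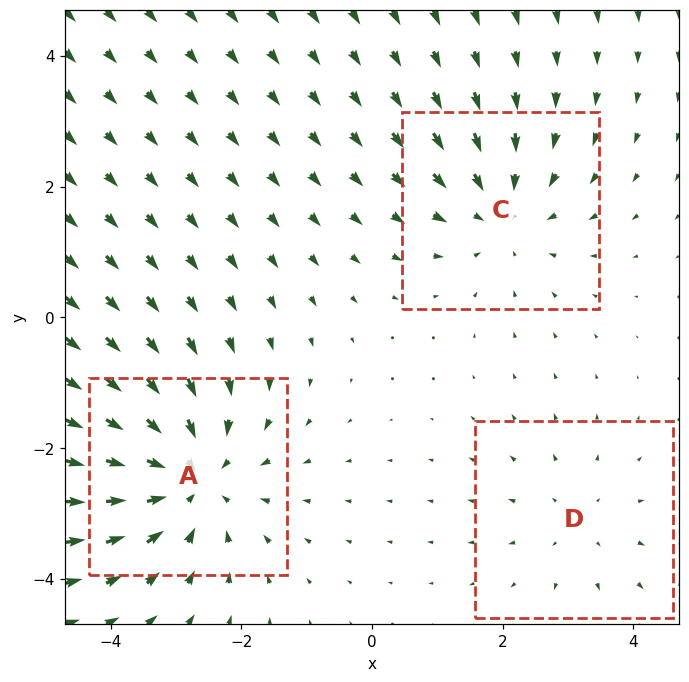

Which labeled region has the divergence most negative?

A

Divergence at each region's feature centre — A: about -4, C: about -3, D: about +2. Region A is most negative.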